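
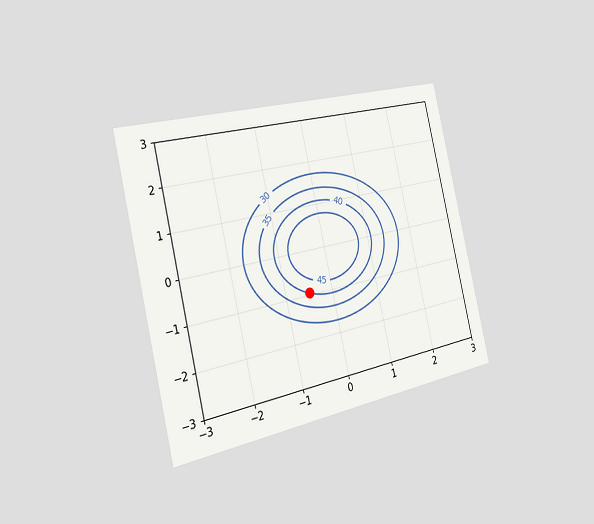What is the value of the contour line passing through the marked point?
The chart is tilted about 13° counter-clockwise and viewed slightly from the left. The marked point sits on the contour labelled 40.

40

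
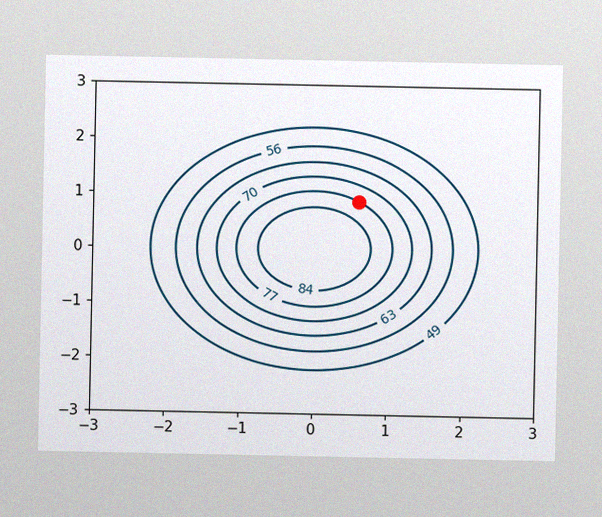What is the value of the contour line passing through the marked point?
77

The image has some photo noise and uneven lighting. The marked point sits on the contour labelled 77.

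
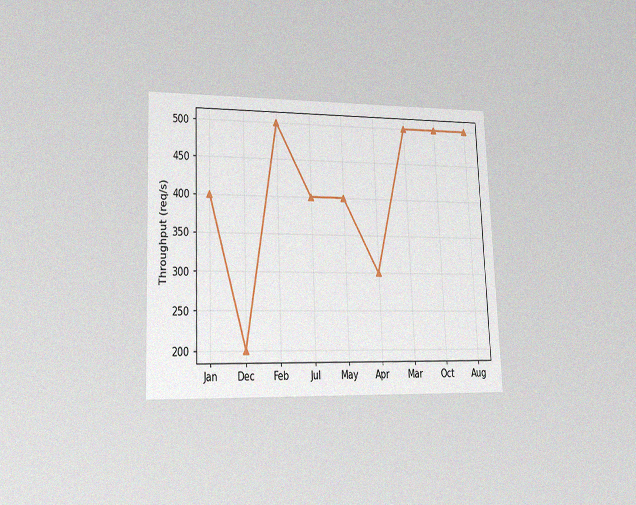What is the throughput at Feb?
500req/s

The chart is tilted about 2° counter-clockwise and viewed at a slight angle, with some photo noise. At Feb, the line is at 500req/s.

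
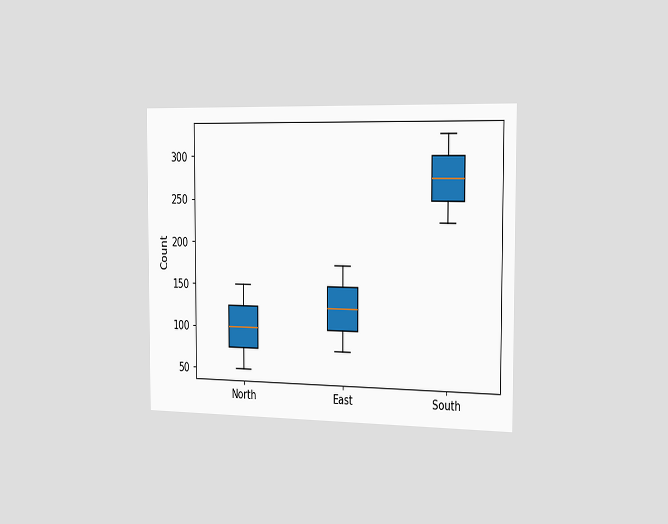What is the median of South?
275

The chart is viewed slightly from the right. The median line in the South box sits at 275.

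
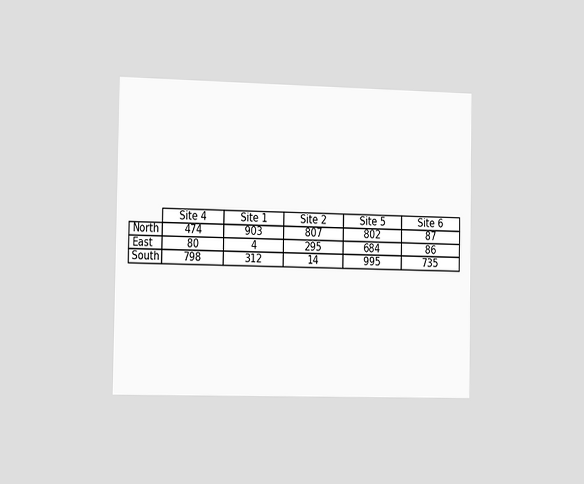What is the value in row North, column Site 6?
The chart is viewed slightly from the left. The (North, Site 6) cell reads 87.

87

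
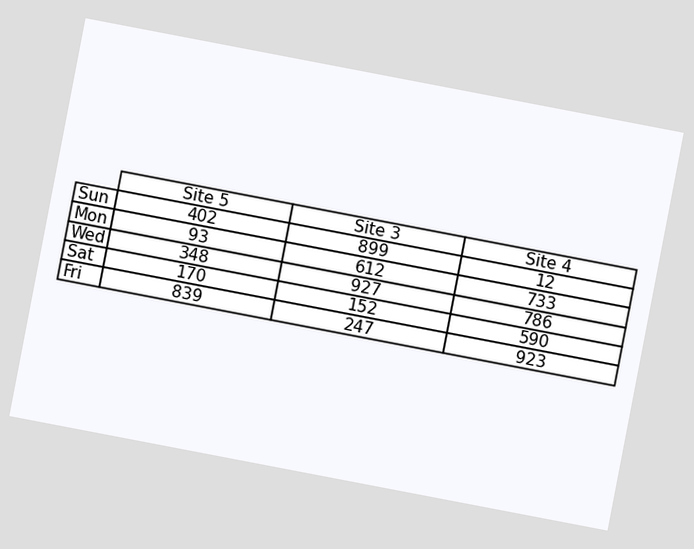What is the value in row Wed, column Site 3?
The chart is tilted about 11° clockwise. The (Wed, Site 3) cell reads 927.

927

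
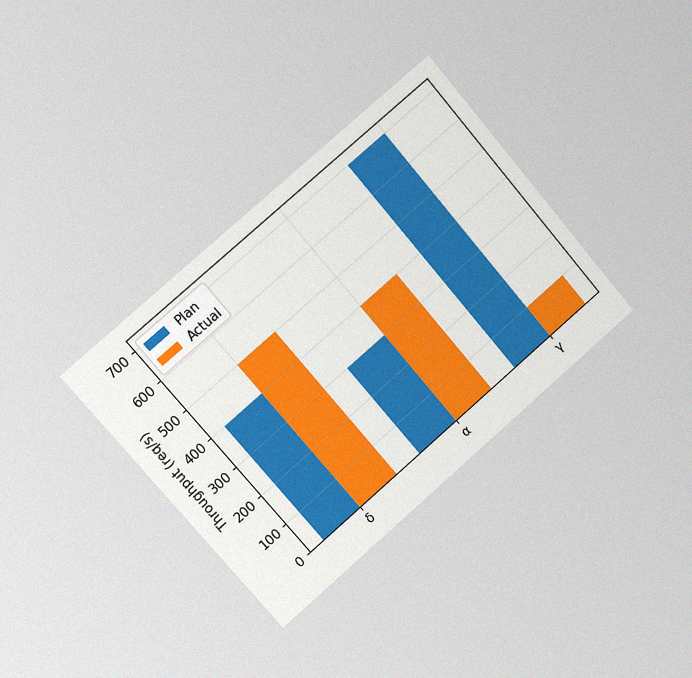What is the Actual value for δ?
The chart is tilted about 41° counter-clockwise and viewed slightly from the left, with some photo noise. The Actual bar at δ reaches 500req/s on the y-axis.

500req/s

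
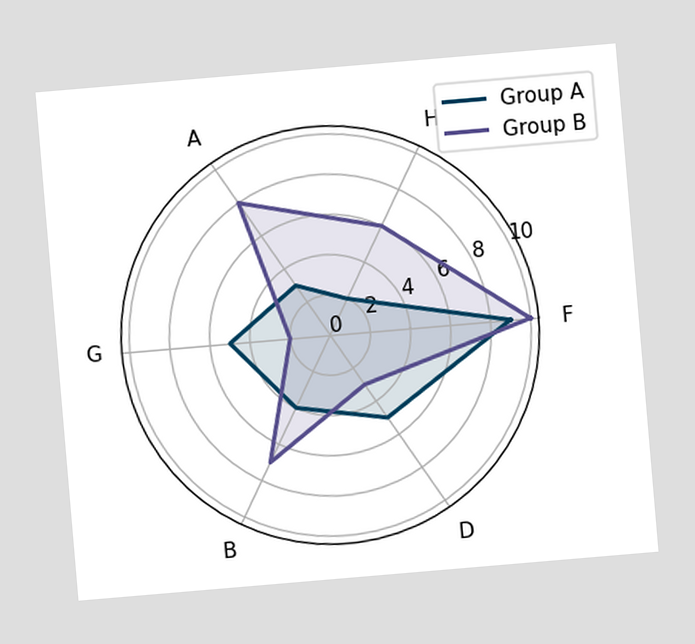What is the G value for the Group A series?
5

The chart is tilted about 5° counter-clockwise. On the G axis, Group A reaches 5.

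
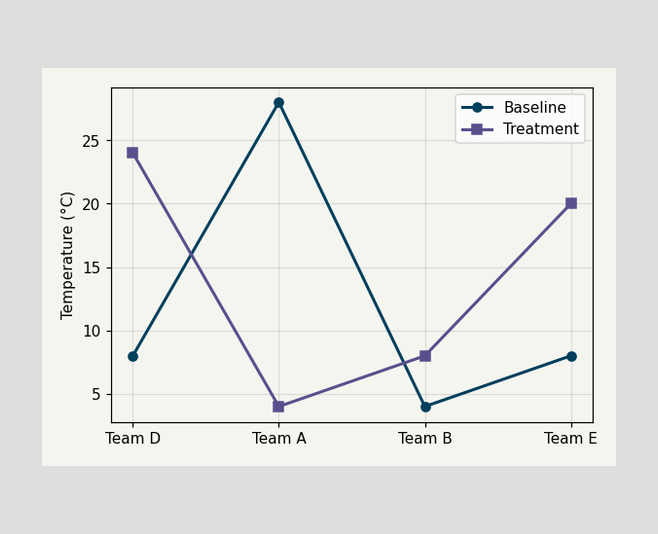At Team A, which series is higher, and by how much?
At Team A, Baseline sits above the other line by 24°C.

Baseline, by 24°C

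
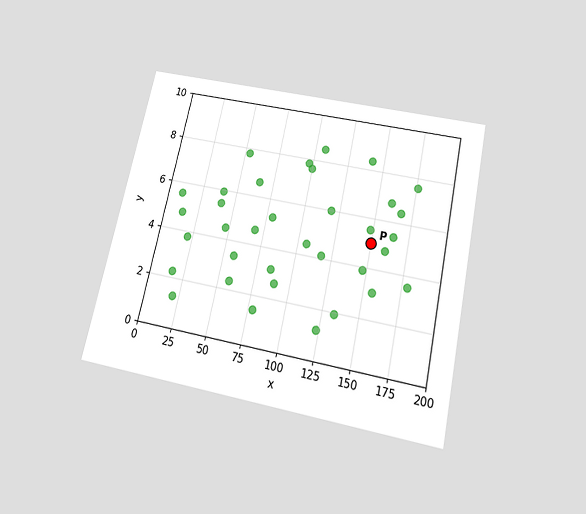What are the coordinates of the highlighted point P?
(150, 5)

The chart is tilted about 12° clockwise and viewed slightly from below. Following the gridlines from P to each axis, P sits at (150, 5).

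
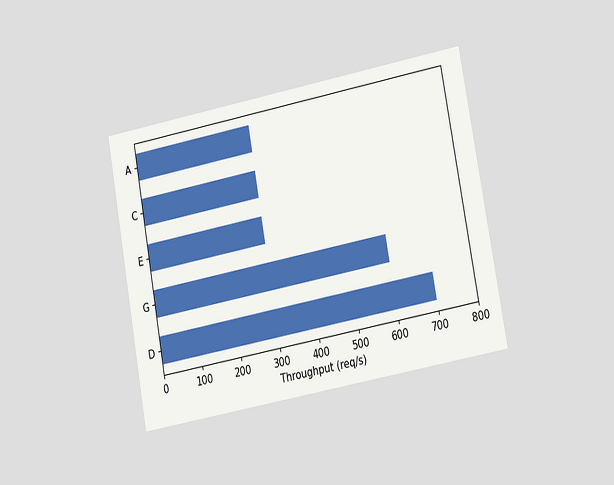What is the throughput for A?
300req/s

The chart is tilted about 10° counter-clockwise and viewed at a slight angle. Reading along the chart's x-axis, the A bar reaches 300req/s.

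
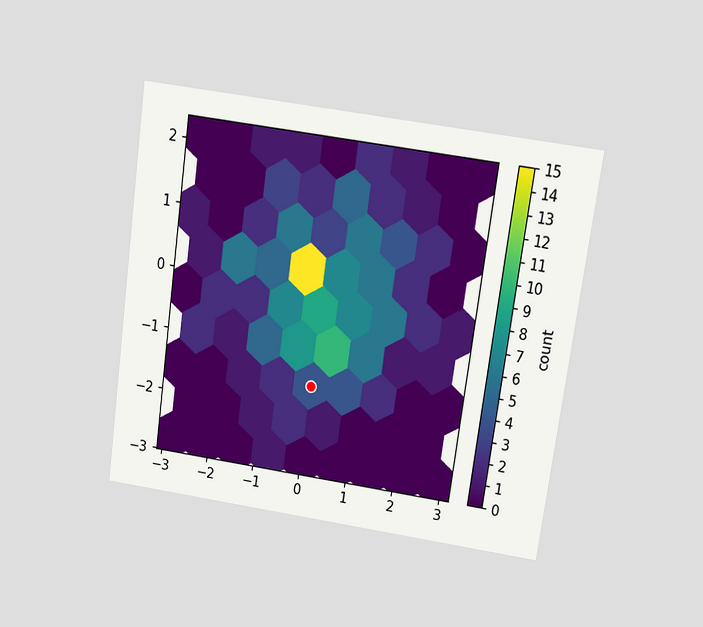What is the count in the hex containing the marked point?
The chart is tilted about 8° clockwise and viewed at a slight angle. The marked hex reads 4 on the colorbar.

4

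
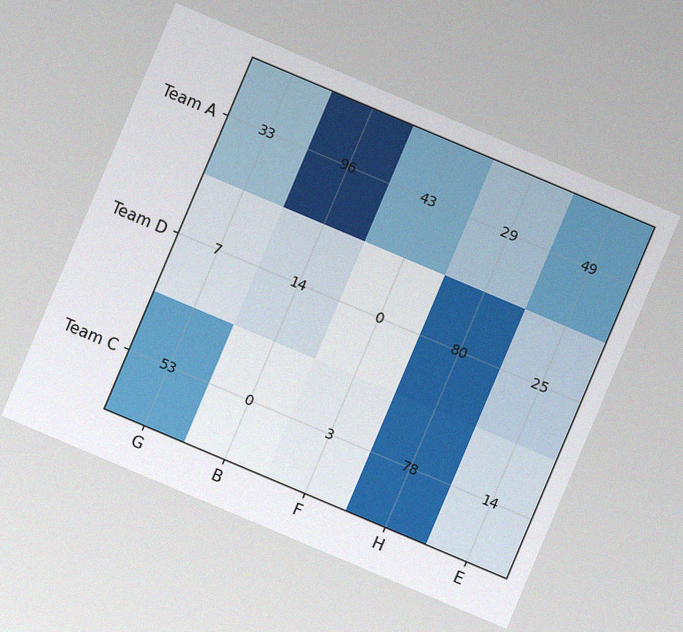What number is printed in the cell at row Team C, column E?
14

The chart is tilted about 23° clockwise, with some photo noise. The (Team C, E) cell reads 14.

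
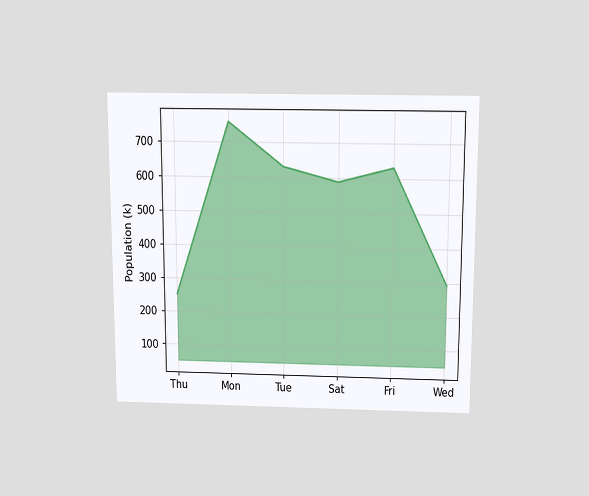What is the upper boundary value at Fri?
630k

The chart is viewed slightly from above. At Fri the upper boundary is at 630k.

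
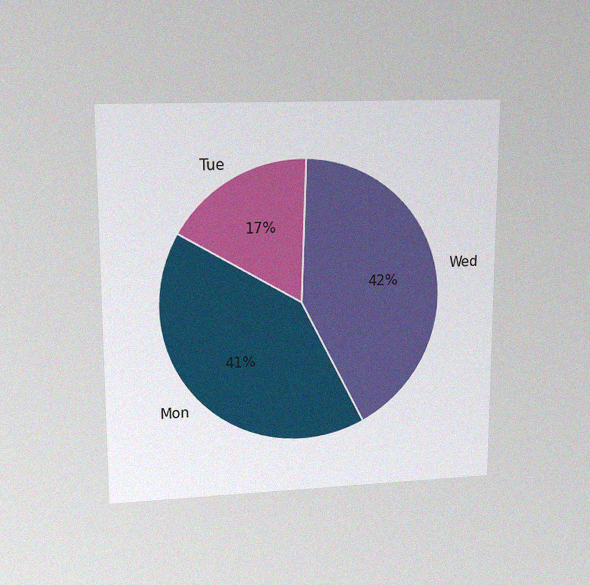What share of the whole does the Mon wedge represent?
41%

The chart is viewed at a slight angle, with some photo noise. The Mon slice takes up 41% of the pie.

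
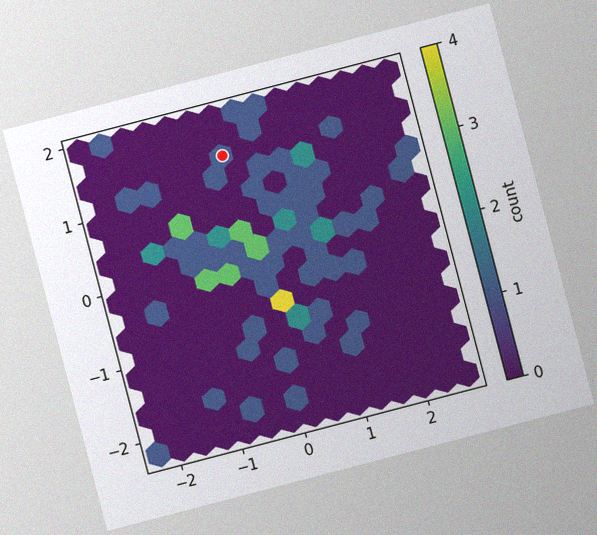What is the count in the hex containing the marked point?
The chart is tilted about 15° counter-clockwise, with some photo noise. The marked hex reads 1 on the colorbar.

1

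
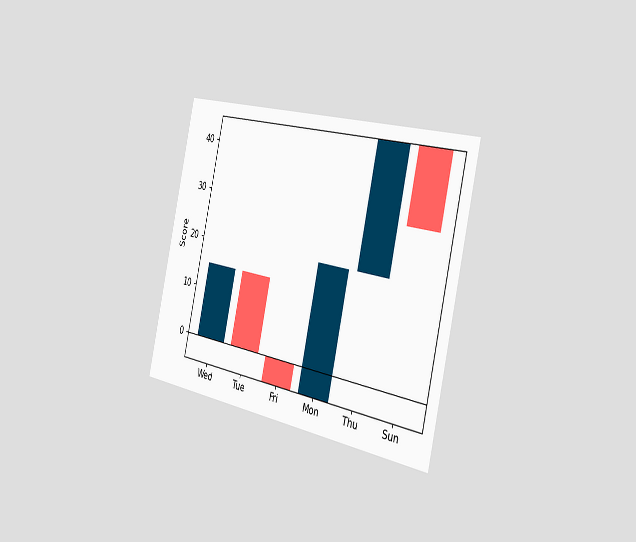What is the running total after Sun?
The chart is tilted about 13° clockwise and viewed slightly from the right. After Sun the running total reaches 30.

30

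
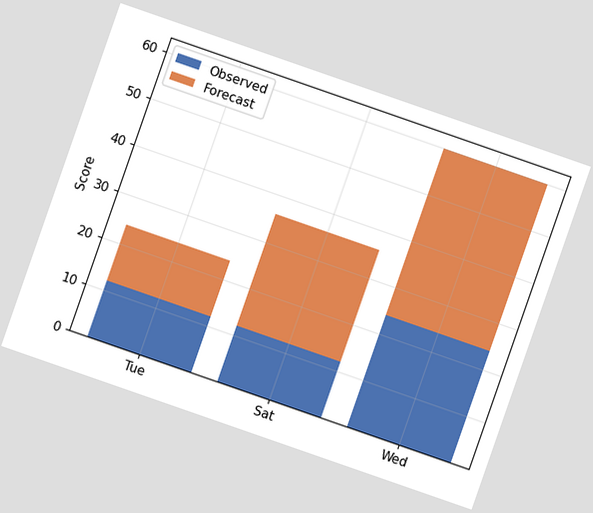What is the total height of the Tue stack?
The chart is tilted about 19° clockwise. The Tue stack's top reaches 24 on the y-axis.

24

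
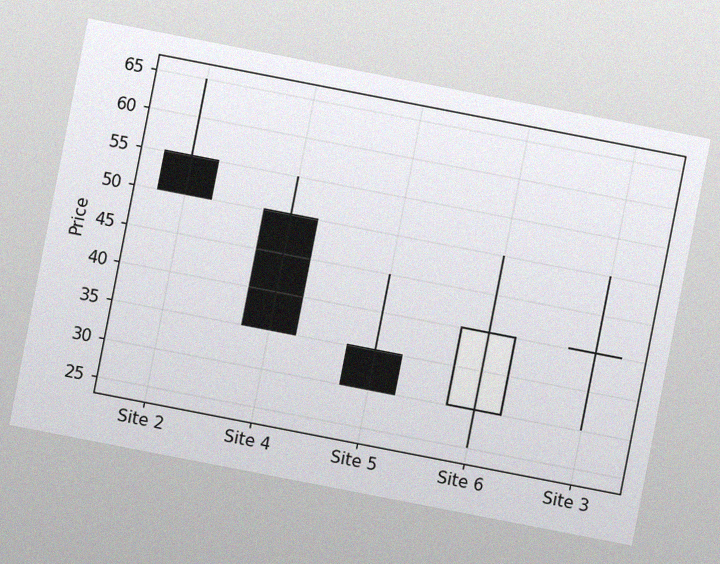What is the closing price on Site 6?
40

The chart is tilted about 11° clockwise, with some photo noise. The Site 6 candle closes at 40.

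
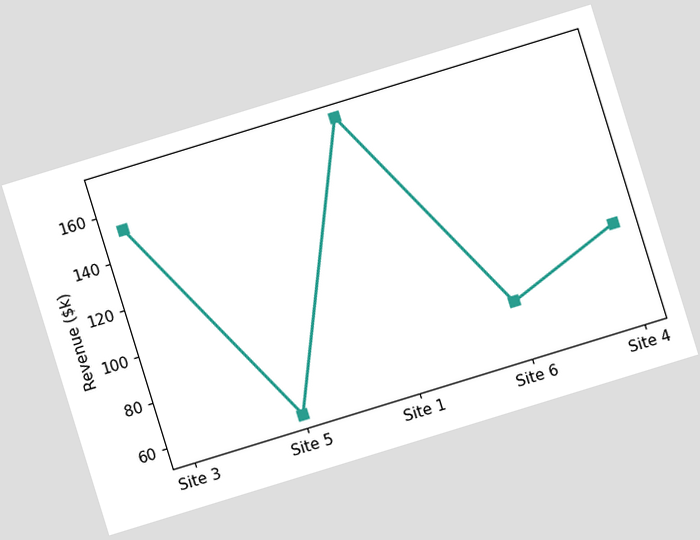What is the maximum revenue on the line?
$171k

The chart is tilted about 17° counter-clockwise. The highest point is at Site 1, and reading across to the y-axis gives $171k.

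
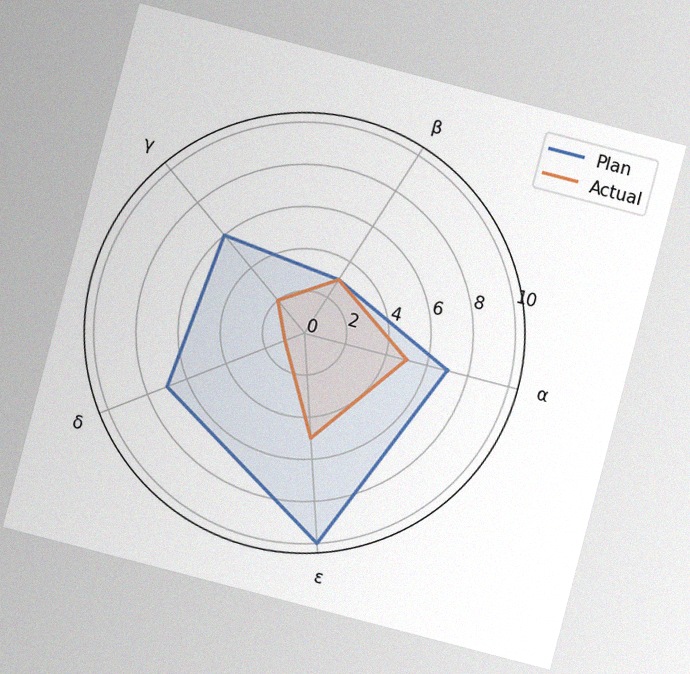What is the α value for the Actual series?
5

The chart is tilted about 15° clockwise, with some photo noise. On the α axis, Actual reaches 5.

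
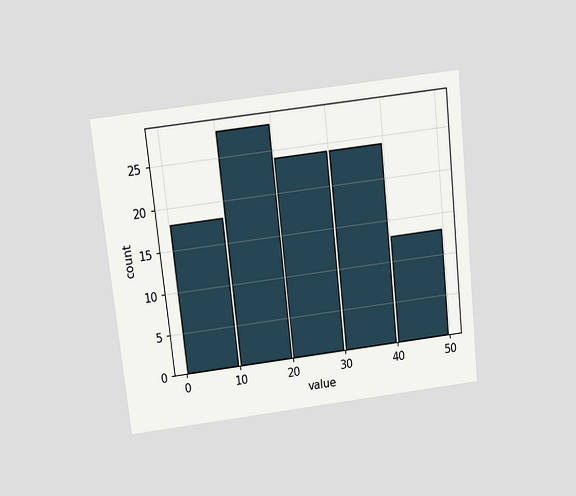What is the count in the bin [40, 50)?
13

The chart is tilted about 6° counter-clockwise and viewed slightly from above. The [40, 50) bin has height 13.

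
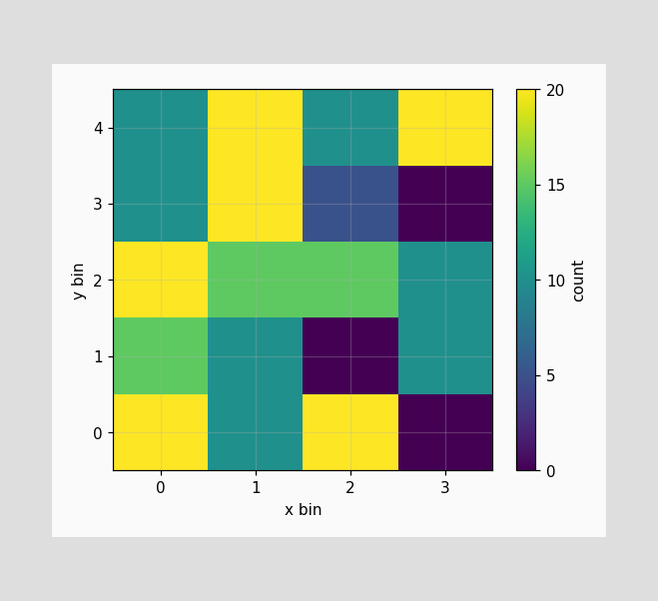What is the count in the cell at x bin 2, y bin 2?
15

Matching the cell (2, 2) against the colorbar gives 15.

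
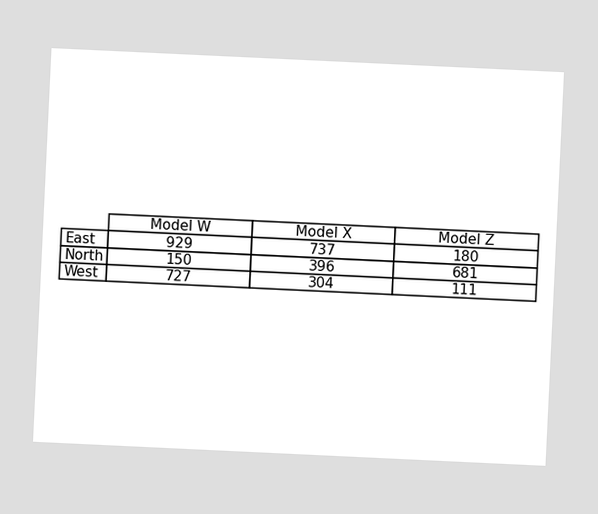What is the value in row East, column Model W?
The chart is tilted about 3° clockwise. The (East, Model W) cell reads 929.

929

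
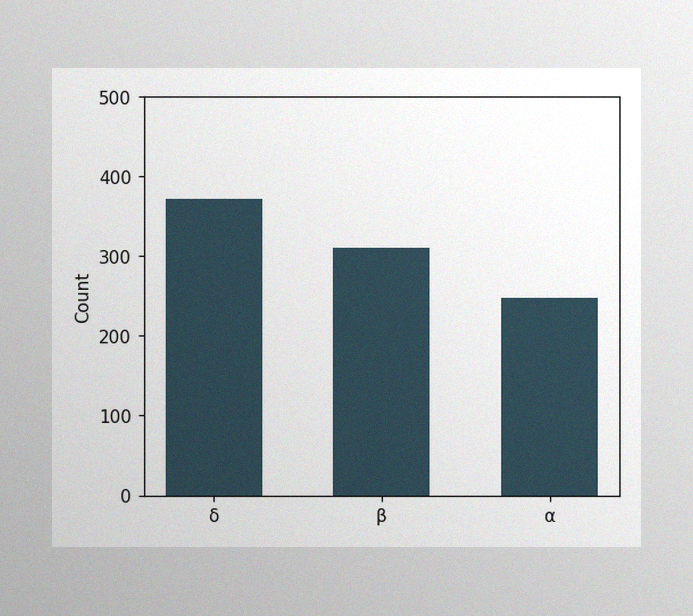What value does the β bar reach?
The image has some photo noise and uneven lighting. Reading along the chart's y-axis, the β bar reaches 310.

310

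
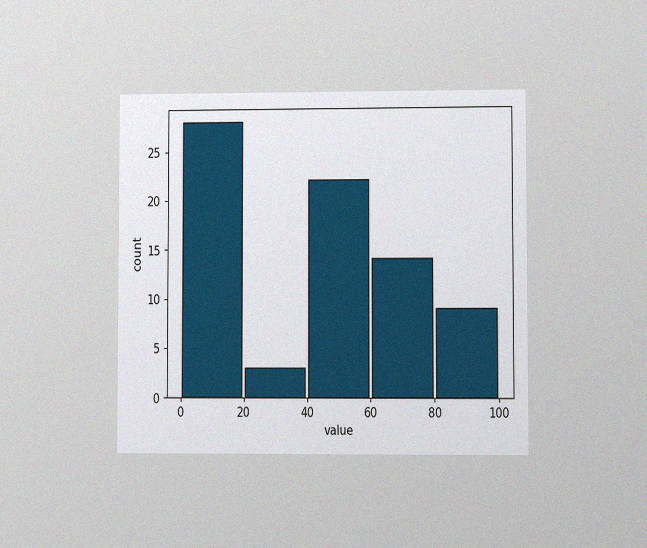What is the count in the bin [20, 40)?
The chart is viewed at a slight angle, with some photo noise. The [20, 40) bin has height 3.

3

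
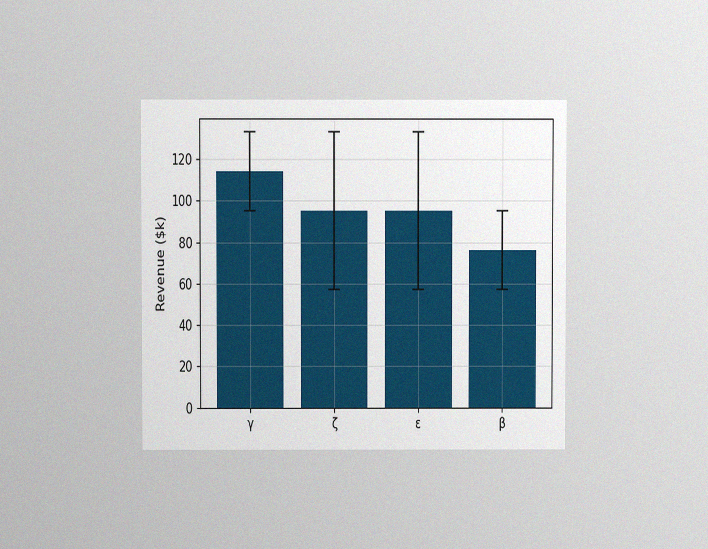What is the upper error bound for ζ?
The chart is viewed at a slight angle, with some photo noise. The ζ bar's upper whisker reaches $133k.

$133k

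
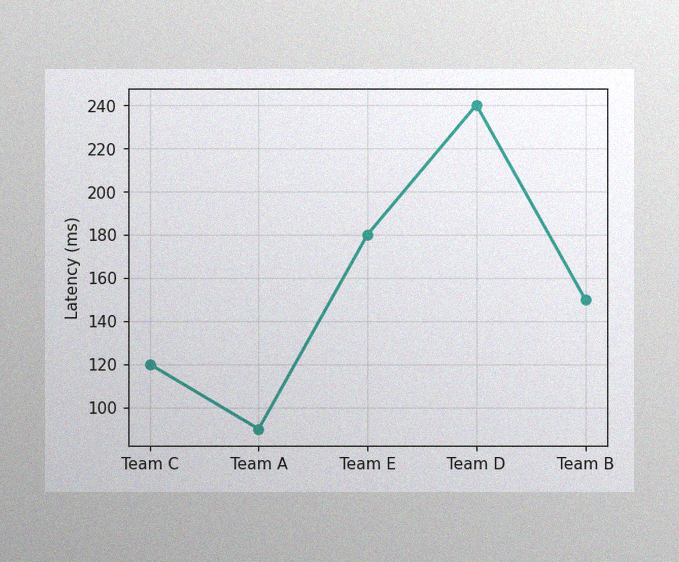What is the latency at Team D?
240ms

The image has some photo noise and uneven lighting. At Team D, the line is at 240ms.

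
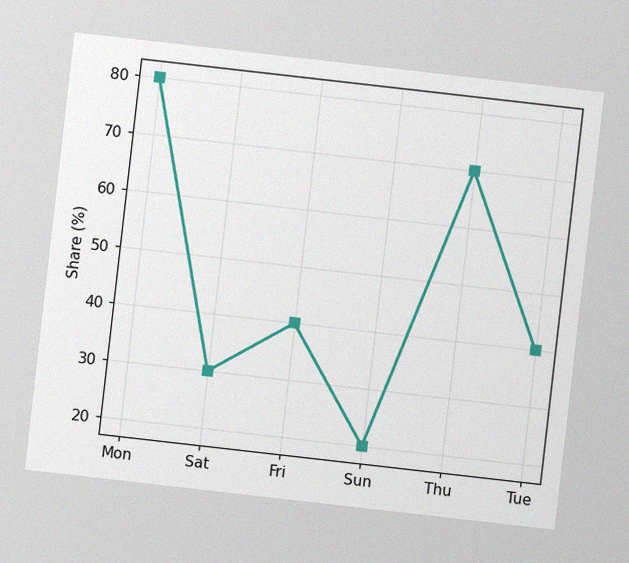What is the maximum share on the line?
The chart is tilted about 6° clockwise, with some photo noise. The highest point is at Mon, and reading across to the y-axis gives 80%.

80%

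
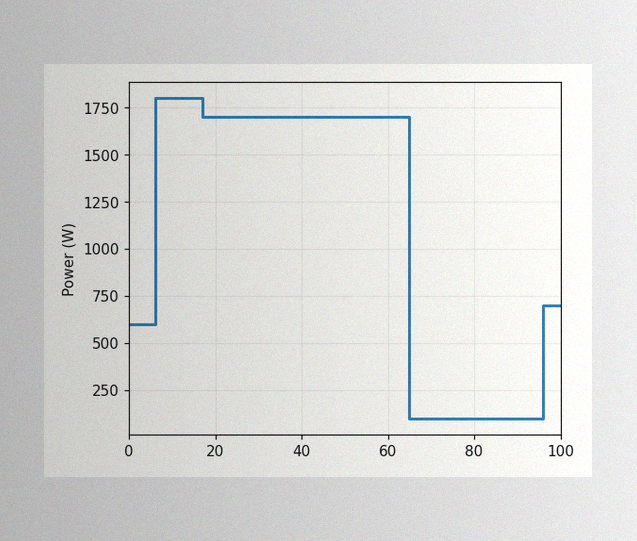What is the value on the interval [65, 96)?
The image has some photo noise and uneven lighting. On [65, 96) the step sits at 100W.

100W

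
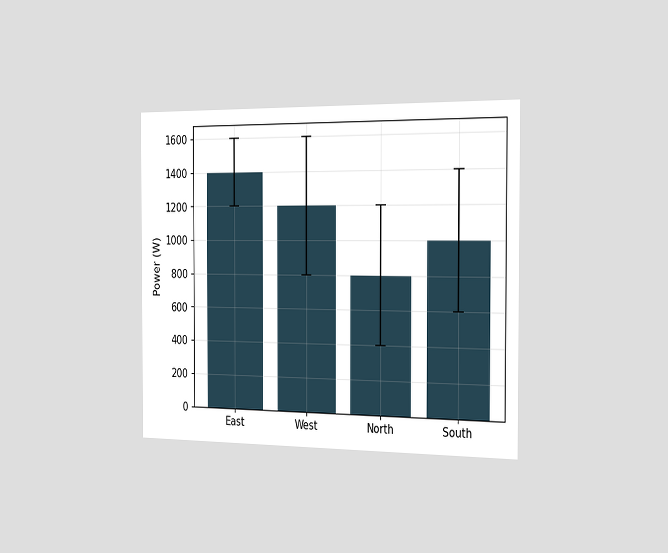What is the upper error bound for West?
1600W

The chart is viewed slightly from the right. The West bar's upper whisker reaches 1600W.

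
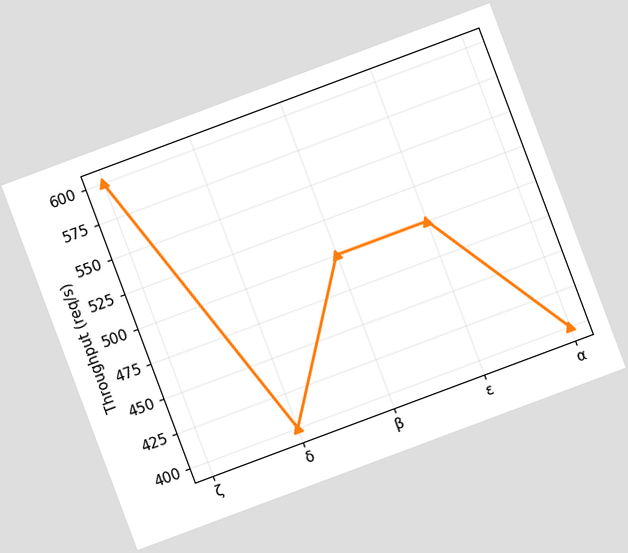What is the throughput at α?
The chart is tilted about 20° counter-clockwise. At α, the line is at 400req/s.

400req/s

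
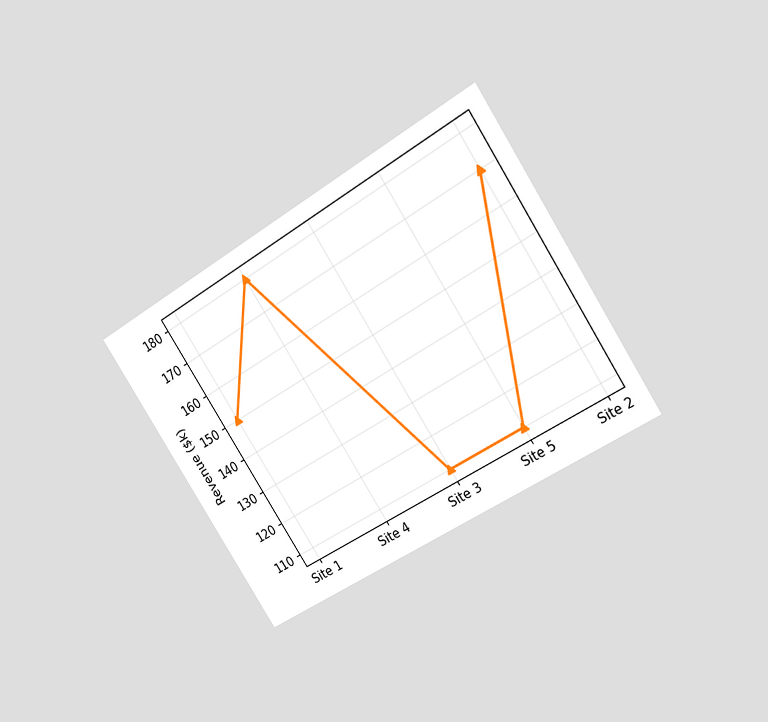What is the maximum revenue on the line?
The chart is tilted about 33° counter-clockwise and viewed at a slight angle. The highest point is at Site 4, and reading across to the y-axis gives $180k.

$180k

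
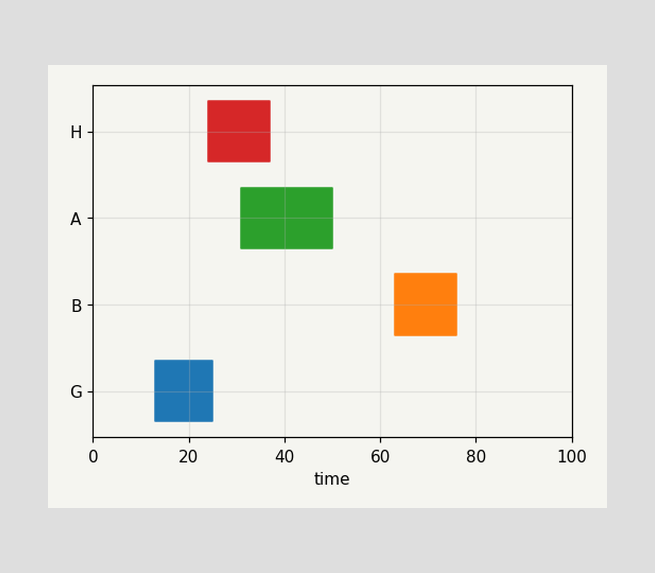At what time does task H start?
24

The H bar begins at t=24.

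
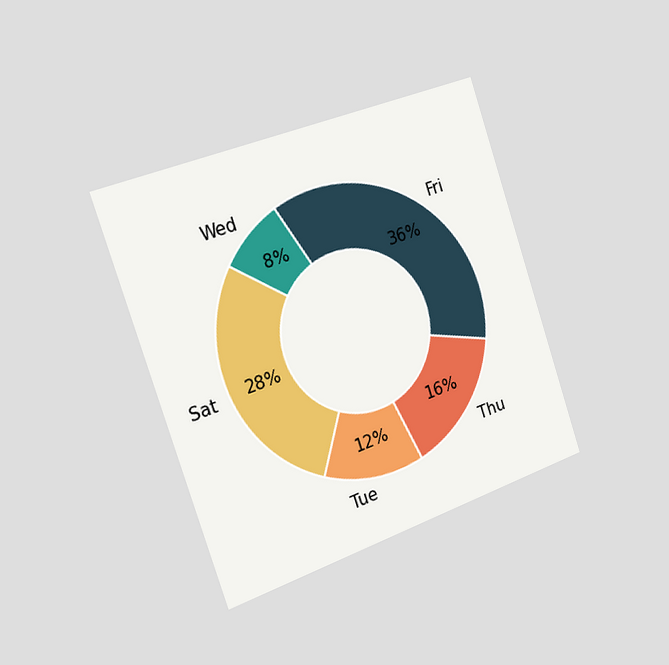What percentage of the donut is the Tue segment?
12%

The chart is tilted about 19° counter-clockwise and viewed slightly from the left. The Tue segment takes up 12% of the ring.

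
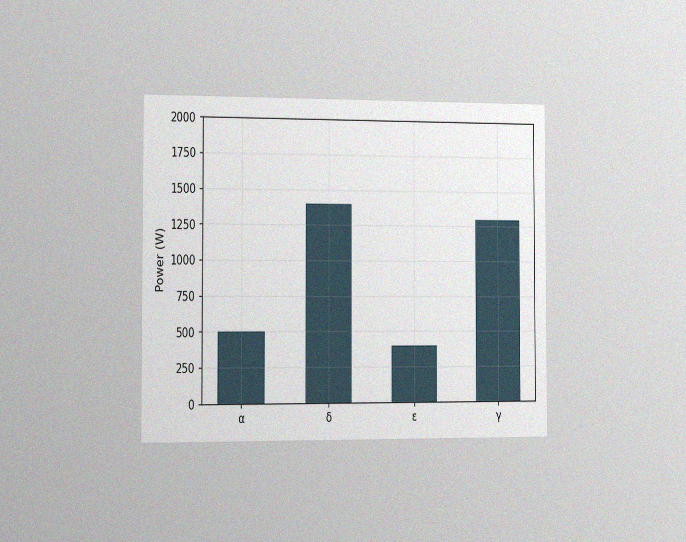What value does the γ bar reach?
1300W

The chart is viewed slightly from the left, with some photo noise. Reading along the chart's y-axis, the γ bar reaches 1300W.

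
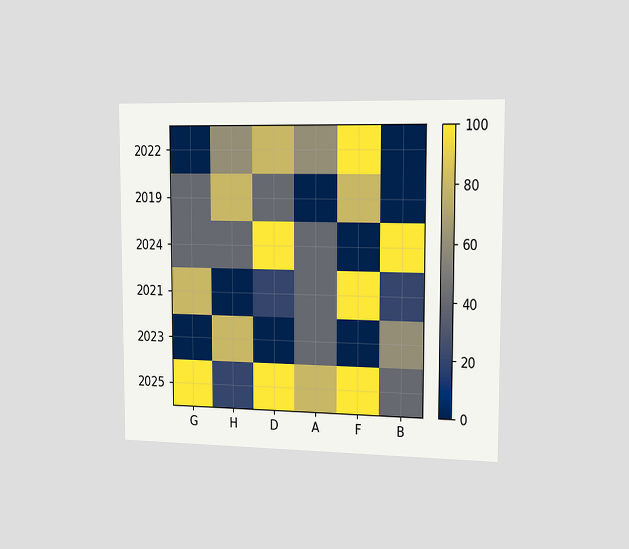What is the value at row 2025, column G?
The chart is viewed slightly from the right. Matching cell (2025, G) against the colorbar gives 100.

100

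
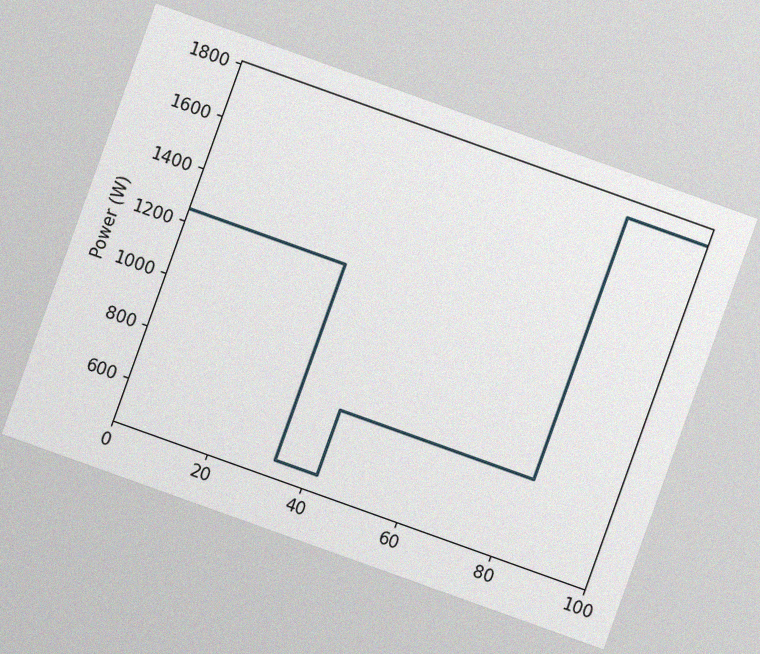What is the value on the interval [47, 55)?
750W

The chart is tilted about 20° clockwise, with some photo noise. On [47, 55) the step sits at 750W.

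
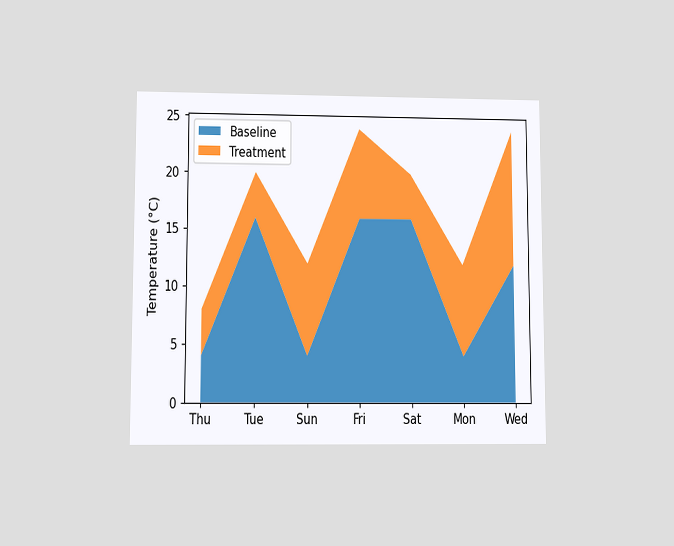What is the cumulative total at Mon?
The chart is viewed at a slight angle. The stacked total at Mon reaches 12°C.

12°C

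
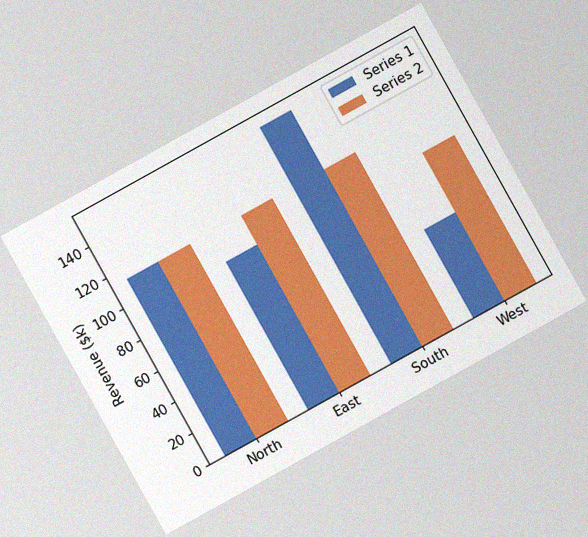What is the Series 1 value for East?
The chart is tilted about 29° counter-clockwise, with some photo noise. The Series 1 bar at East reaches $95k on the y-axis.

$95k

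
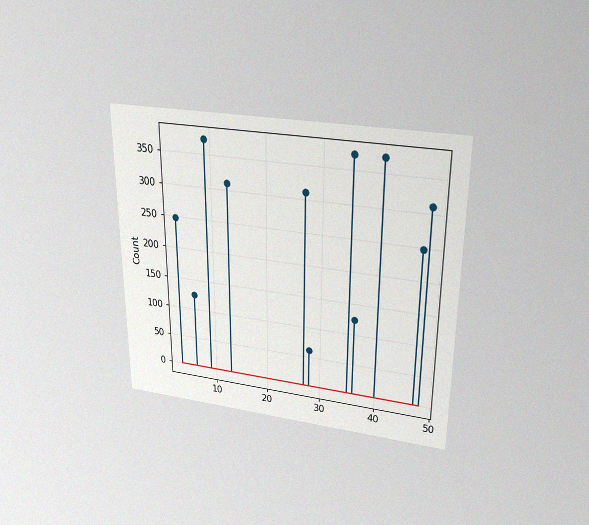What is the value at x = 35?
The chart is viewed slightly from above, with some photo noise. The stem at x=35 reaches 372.

372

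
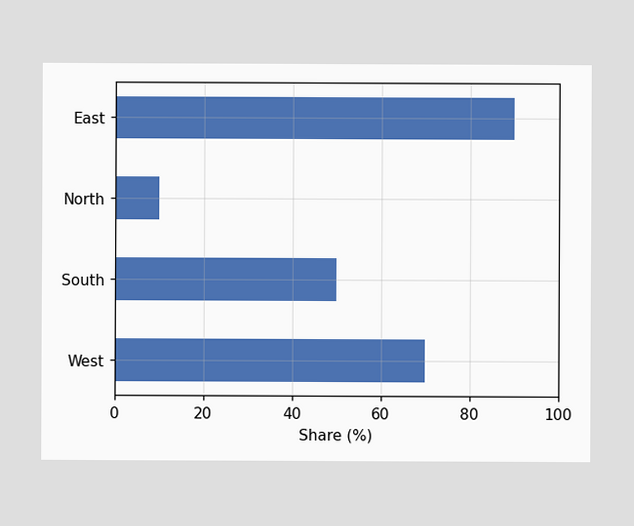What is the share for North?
Reading along the chart's x-axis, the North bar reaches 10%.

10%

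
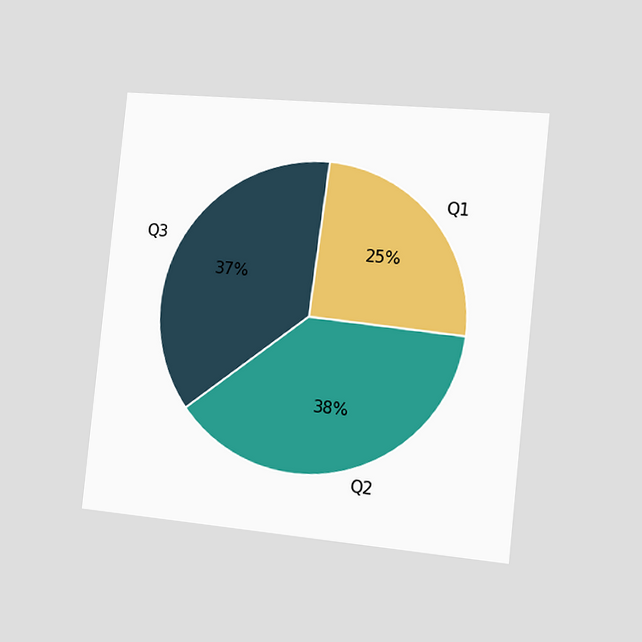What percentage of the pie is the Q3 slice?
37%

The chart is tilted about 6° clockwise and viewed slightly from the right. The Q3 slice takes up 37% of the pie.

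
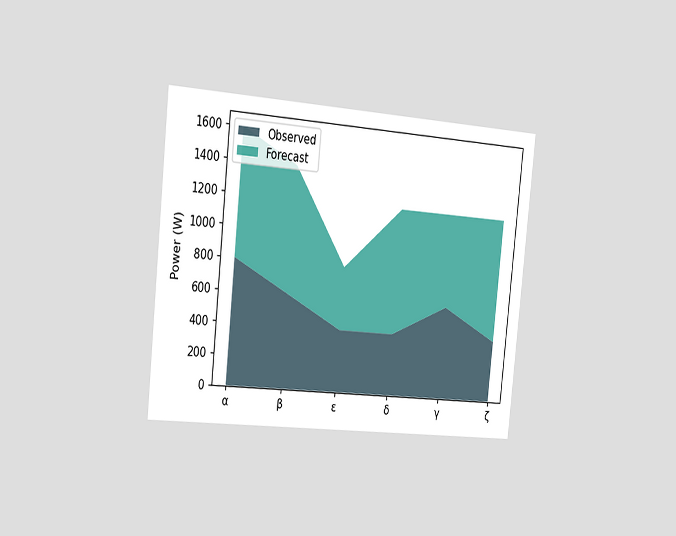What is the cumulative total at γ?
1200W

The chart is tilted about 6° clockwise and viewed slightly from the left. The stacked total at γ reaches 1200W.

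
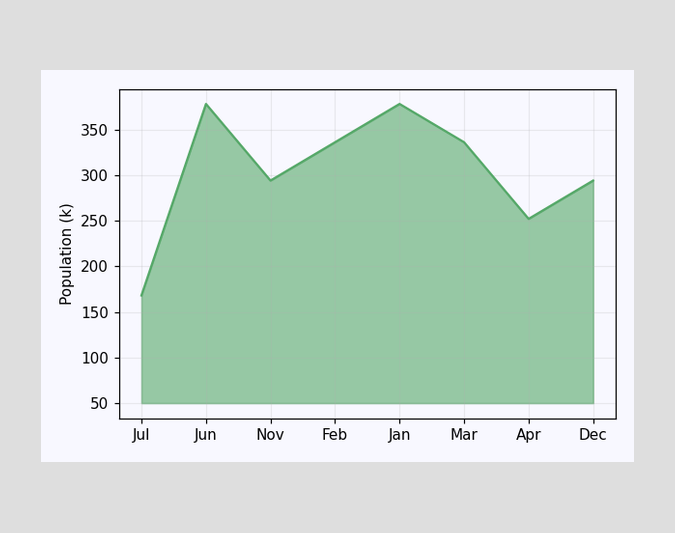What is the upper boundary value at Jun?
At Jun the upper boundary is at 378k.

378k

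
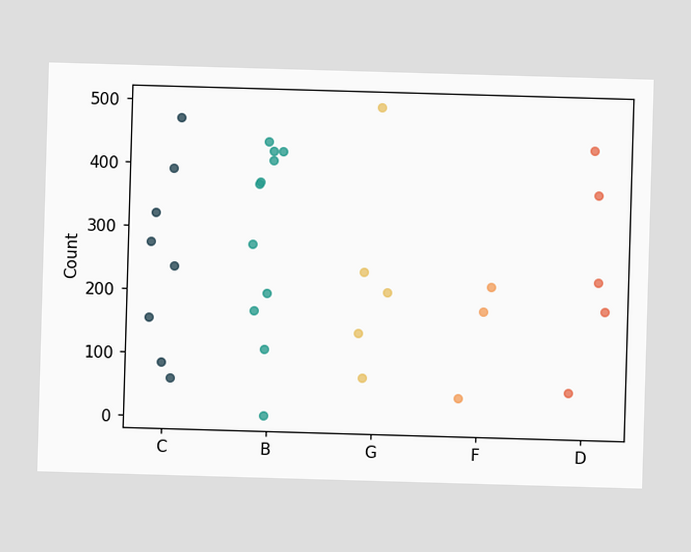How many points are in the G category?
5

Counting the markers in the G column gives 5.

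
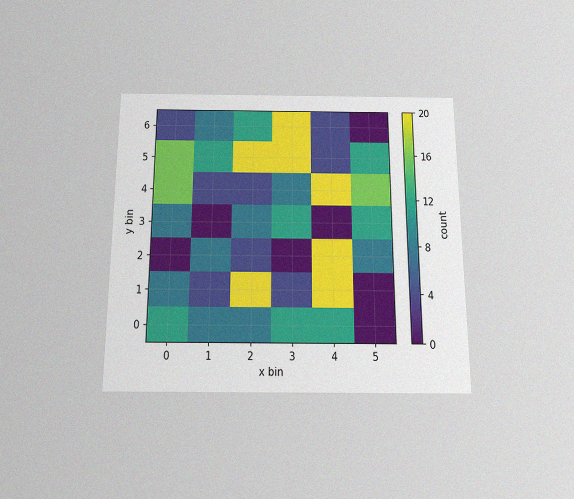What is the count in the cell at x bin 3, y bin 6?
The chart is viewed slightly from below, with some photo noise. Matching the cell (3, 6) against the colorbar gives 20.

20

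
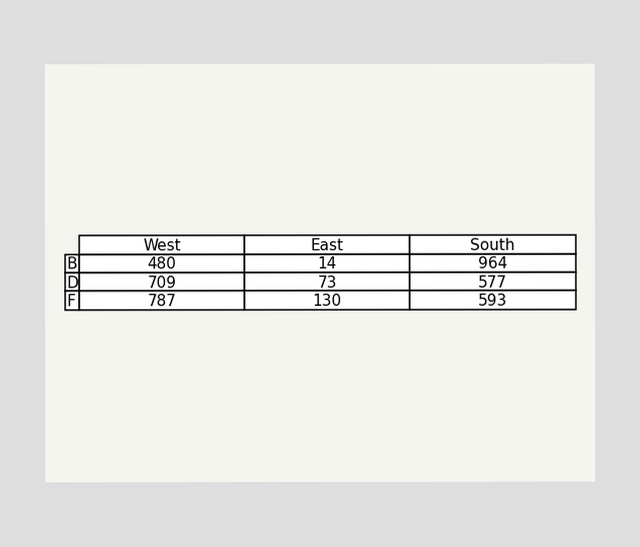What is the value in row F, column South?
The (F, South) cell reads 593.

593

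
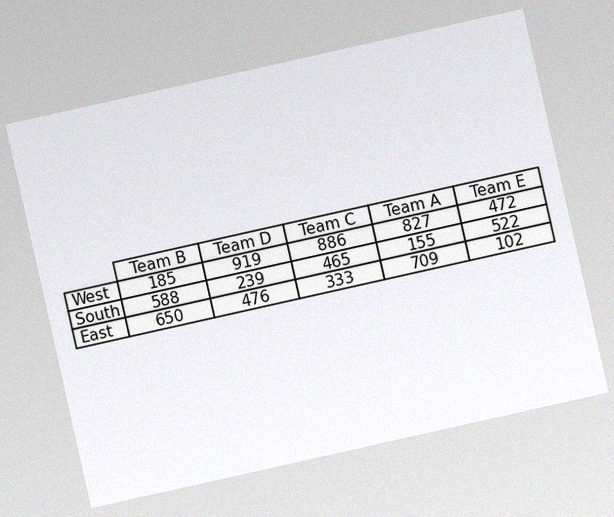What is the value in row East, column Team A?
The chart is tilted about 13° counter-clockwise, with some photo noise. The (East, Team A) cell reads 709.

709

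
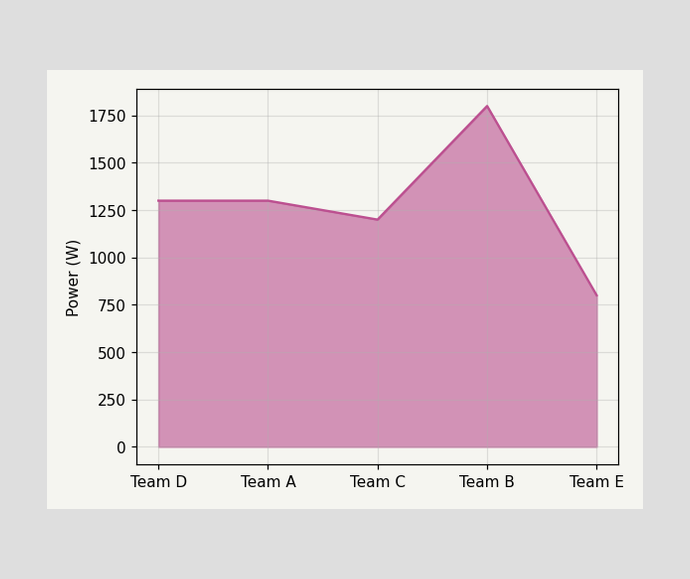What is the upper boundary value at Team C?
At Team C the upper boundary is at 1200W.

1200W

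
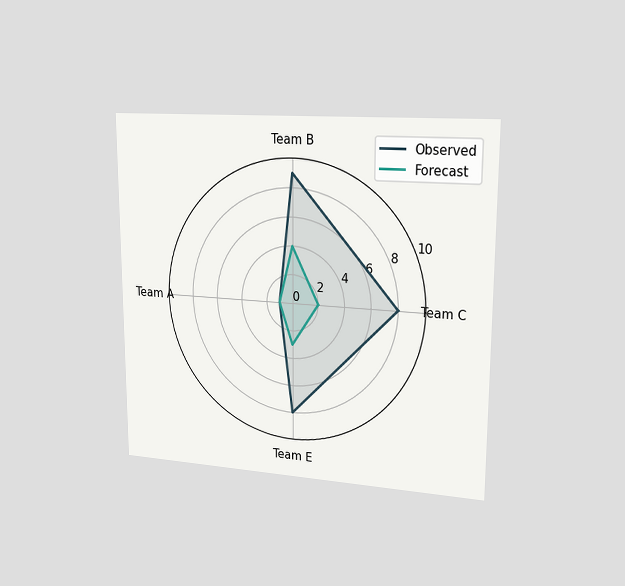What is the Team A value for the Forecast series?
The chart is viewed slightly from the right. On the Team A axis, Forecast reaches 1.

1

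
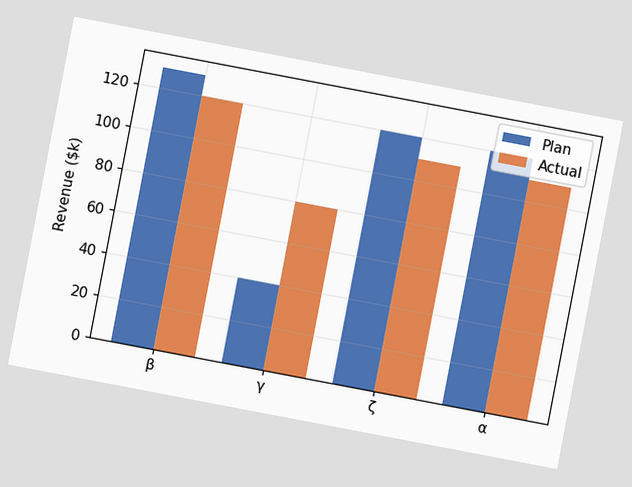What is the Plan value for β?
$130k

The chart is tilted about 11° clockwise. The Plan bar at β reaches $130k on the y-axis.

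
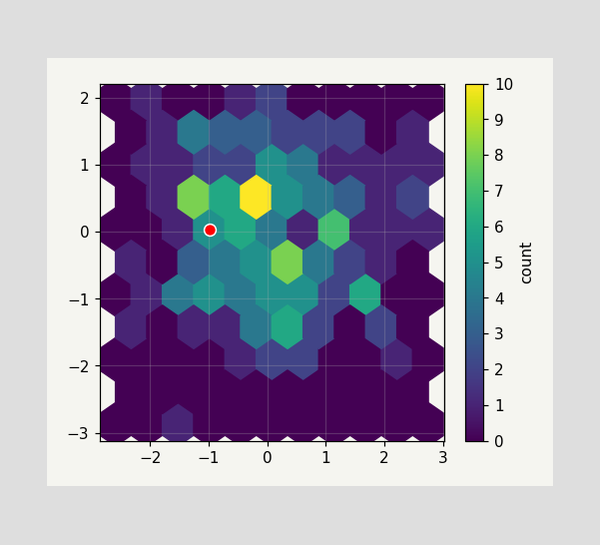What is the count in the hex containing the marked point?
5

The marked hex reads 5 on the colorbar.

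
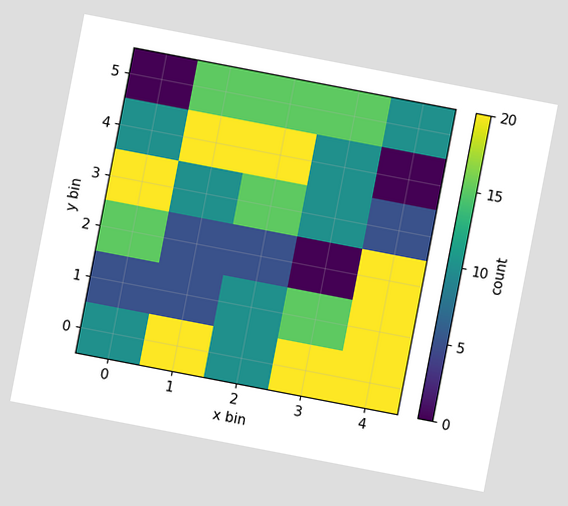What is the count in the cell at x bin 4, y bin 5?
The chart is tilted about 11° clockwise. Matching the cell (4, 5) against the colorbar gives 10.

10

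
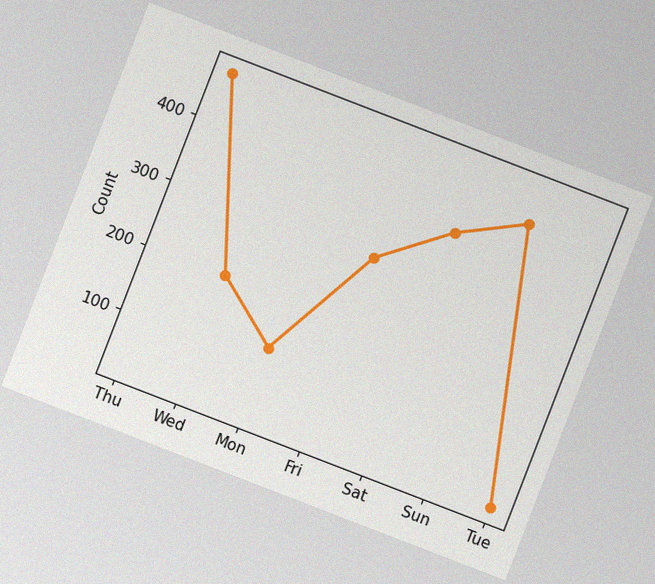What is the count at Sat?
375

The chart is tilted about 21° clockwise, with some photo noise. At Sat, the line is at 375.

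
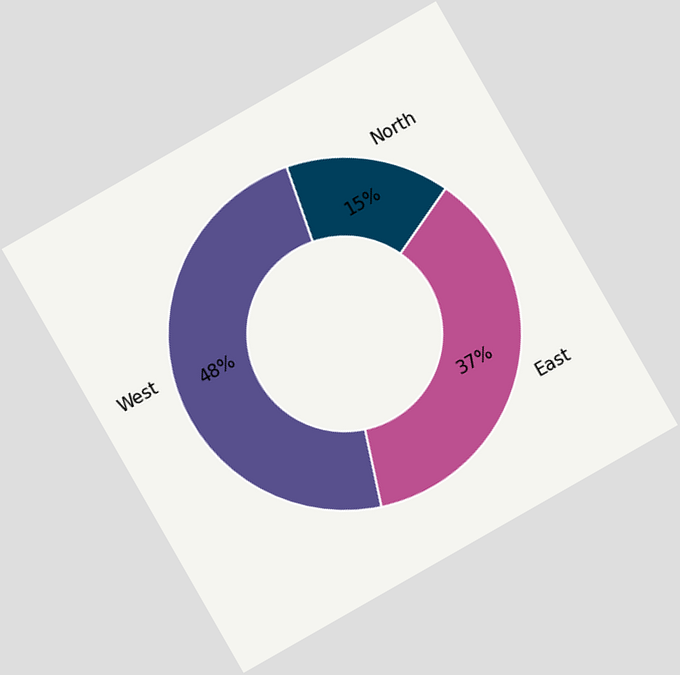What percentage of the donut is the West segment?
48%

The chart is tilted about 30° counter-clockwise. The West segment takes up 48% of the ring.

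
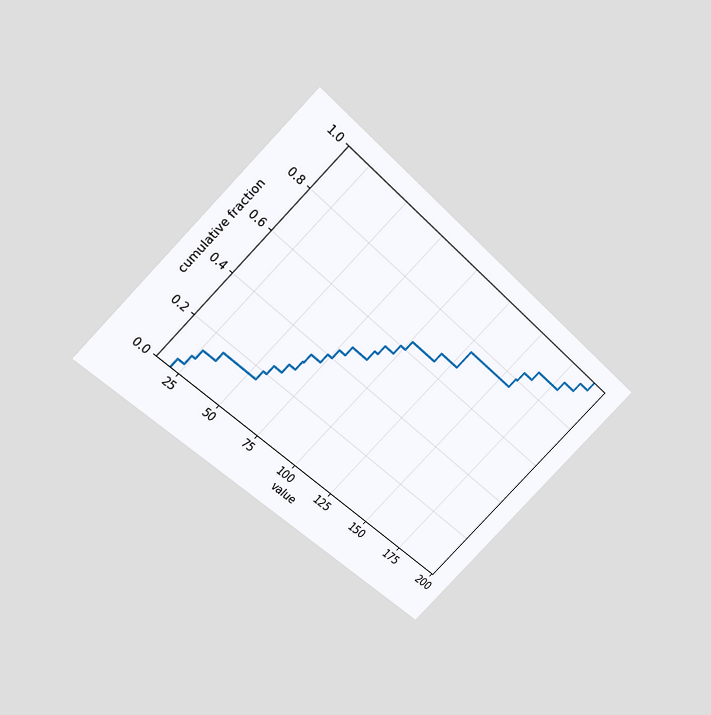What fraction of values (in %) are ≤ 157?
The chart is tilted about 45° clockwise and viewed slightly from above. At x=157 the ECDF step is at 80%.

80%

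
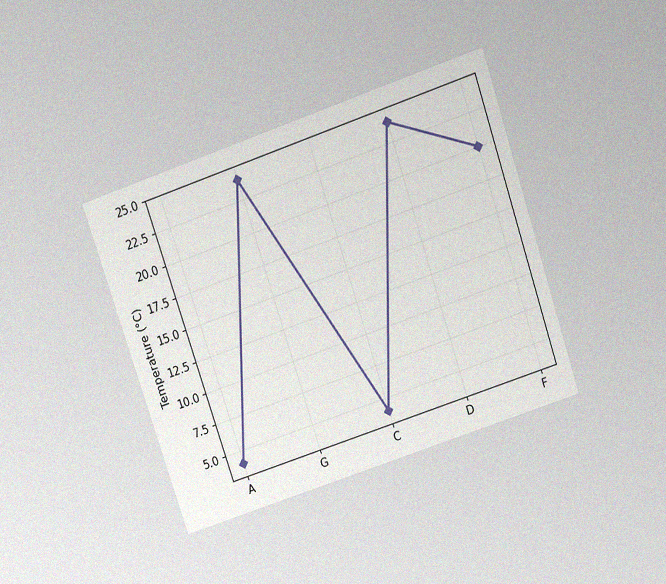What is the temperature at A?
4°C

The chart is tilted about 19° counter-clockwise and viewed slightly from above, with some photo noise. At A, the line is at 4°C.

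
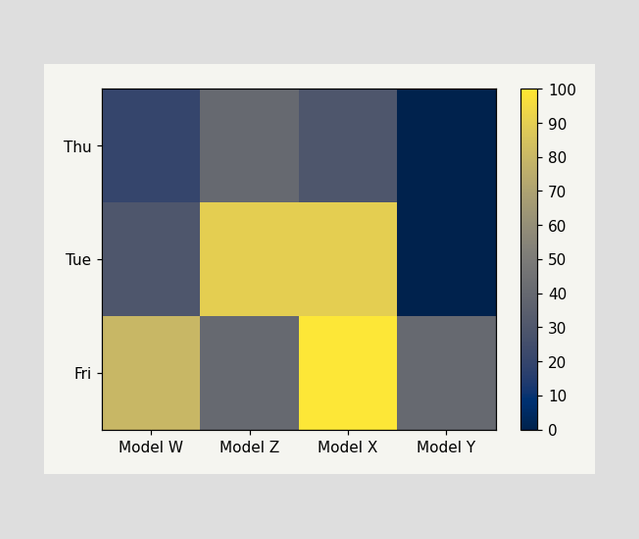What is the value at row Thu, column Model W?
20

Matching cell (Thu, Model W) against the colorbar gives 20.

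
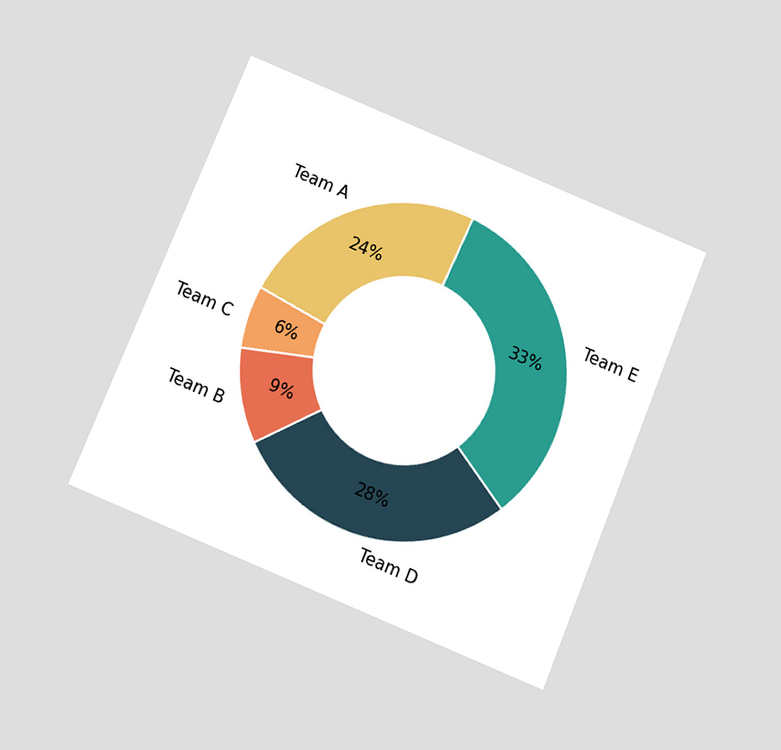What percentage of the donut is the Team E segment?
33%

The chart is tilted about 22° clockwise and viewed slightly from below. The Team E segment takes up 33% of the ring.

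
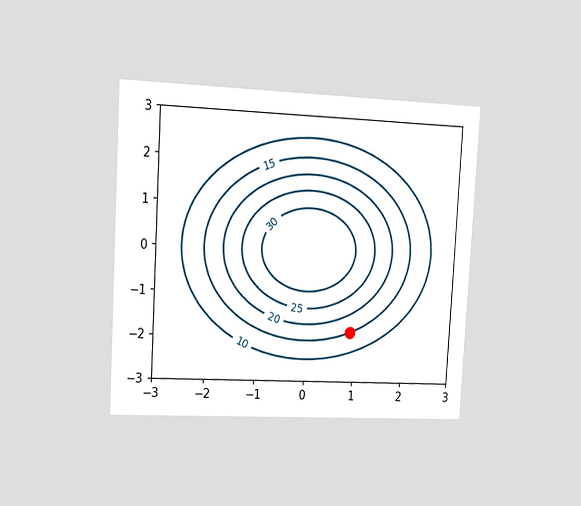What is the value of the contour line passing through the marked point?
The chart is tilted about 3° clockwise and viewed slightly from the left. The marked point sits on the contour labelled 15.

15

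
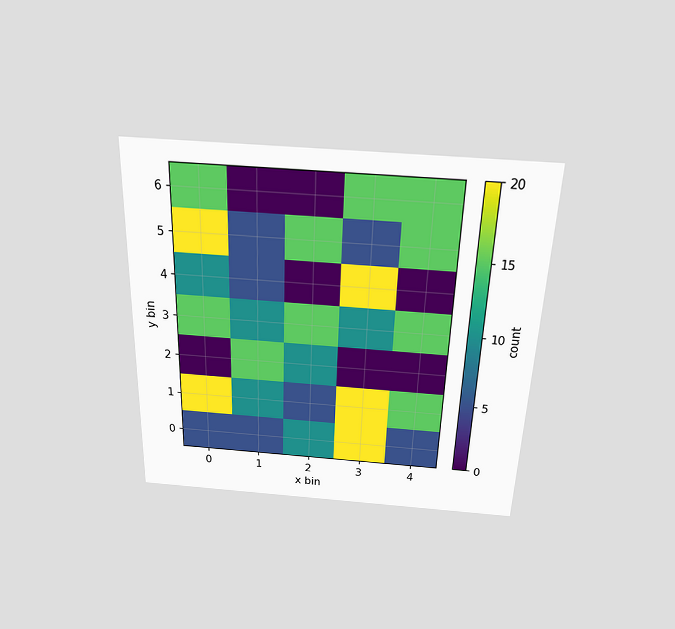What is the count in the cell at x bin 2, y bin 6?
0

The chart is viewed slightly from above. Matching the cell (2, 6) against the colorbar gives 0.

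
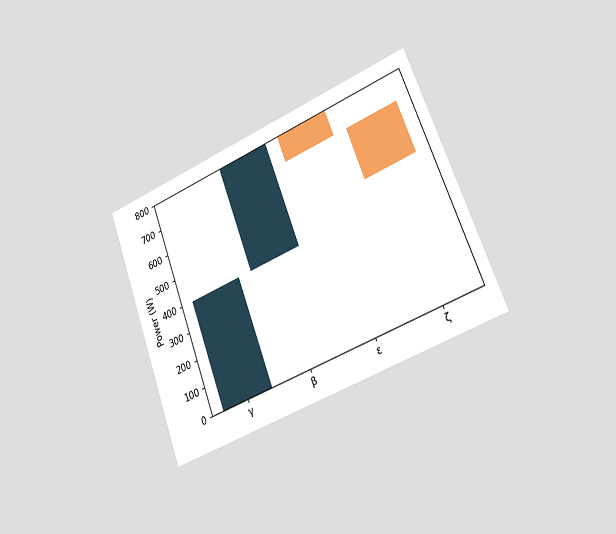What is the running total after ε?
700W

The chart is tilted about 21° counter-clockwise and viewed slightly from the right. After ε the running total reaches 700W.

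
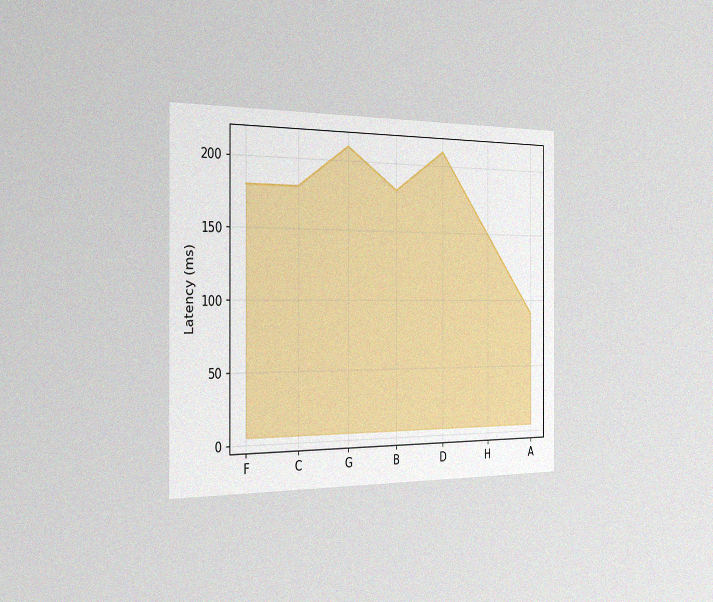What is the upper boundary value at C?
The chart is viewed slightly from the left, with some photo noise. At C the upper boundary is at 180ms.

180ms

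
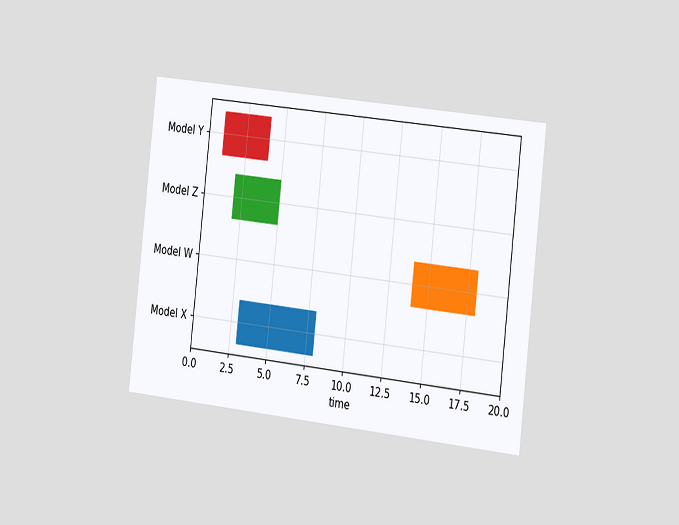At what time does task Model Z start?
2

The chart is tilted about 6° clockwise and viewed slightly from the right. The Model Z bar begins at t=2.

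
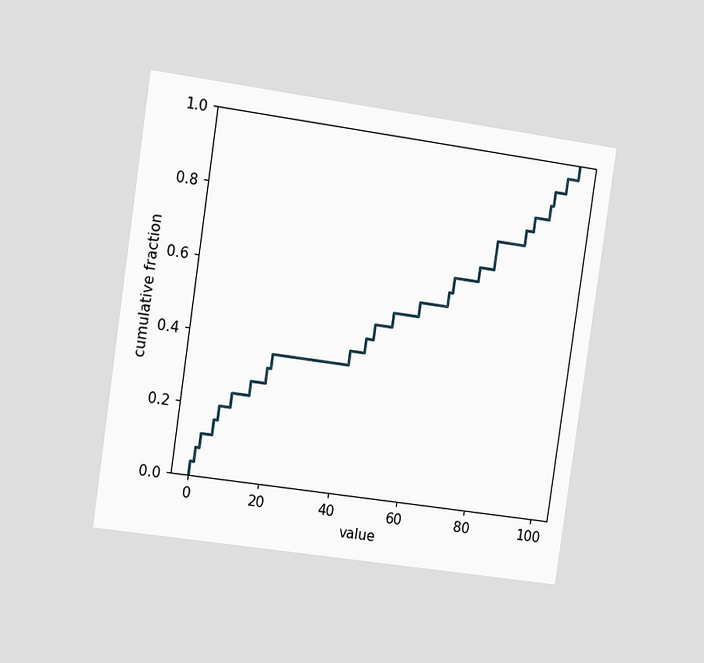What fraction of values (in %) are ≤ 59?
56%

The chart is tilted about 8° clockwise and viewed slightly from the left. At x=59 the ECDF step is at 56%.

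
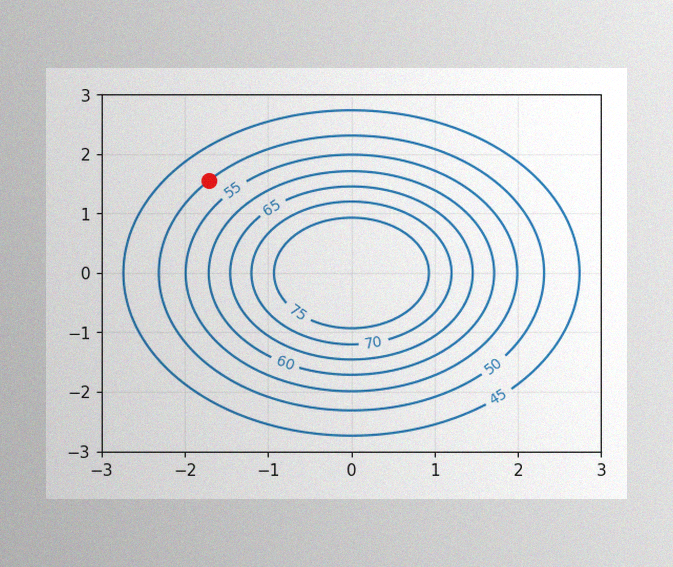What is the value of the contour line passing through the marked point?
50

The image has some photo noise and uneven lighting. The marked point sits on the contour labelled 50.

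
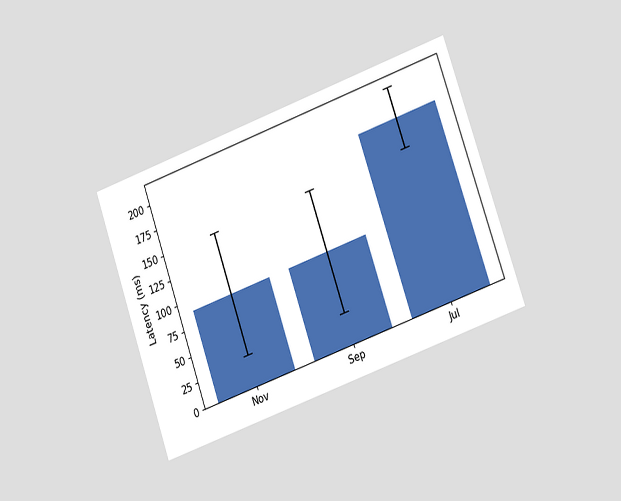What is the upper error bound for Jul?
The chart is tilted about 20° counter-clockwise and viewed at a slight angle. The Jul bar's upper whisker reaches 210ms.

210ms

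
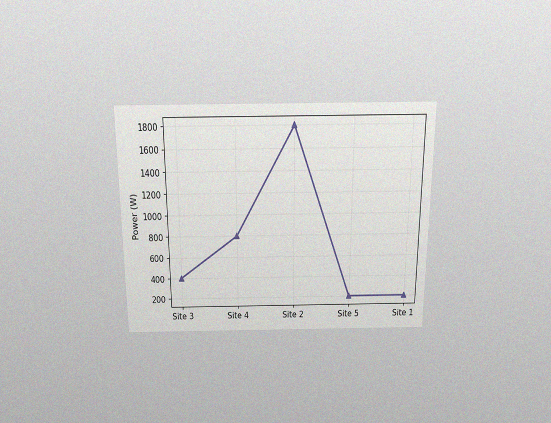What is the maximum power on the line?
The chart is viewed slightly from above, with some photo noise. The highest point is at Site 2, and reading across to the y-axis gives 1800W.

1800W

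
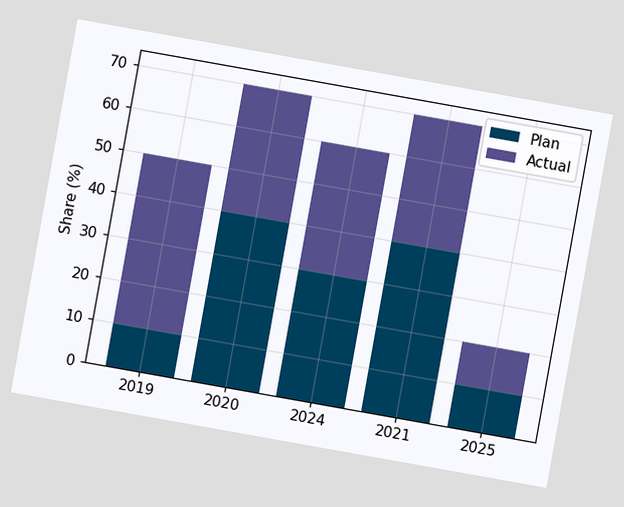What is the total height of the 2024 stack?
The chart is tilted about 10° clockwise. The 2024 stack's top reaches 60% on the y-axis.

60%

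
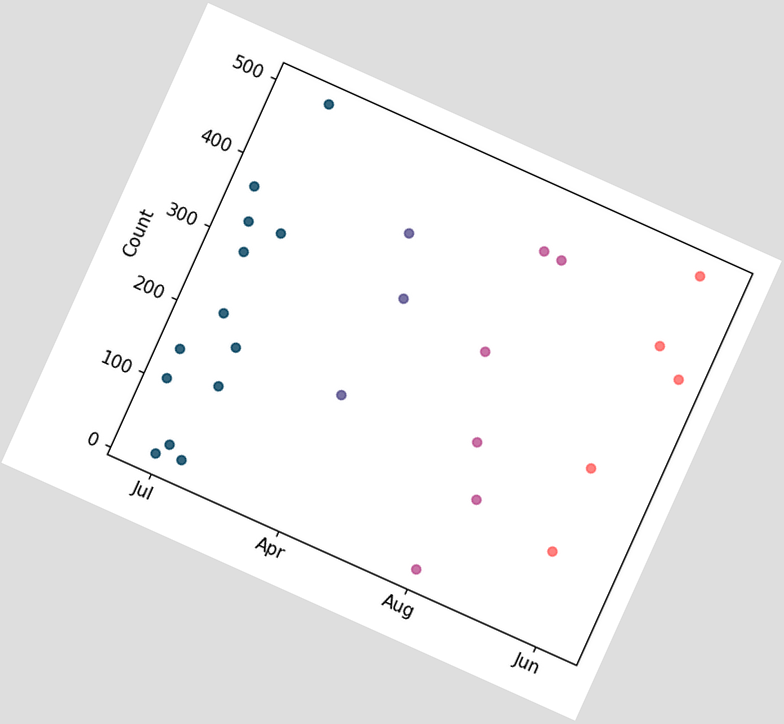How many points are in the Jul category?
The chart is tilted about 24° clockwise. Counting the markers in the Jul column gives 13.

13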